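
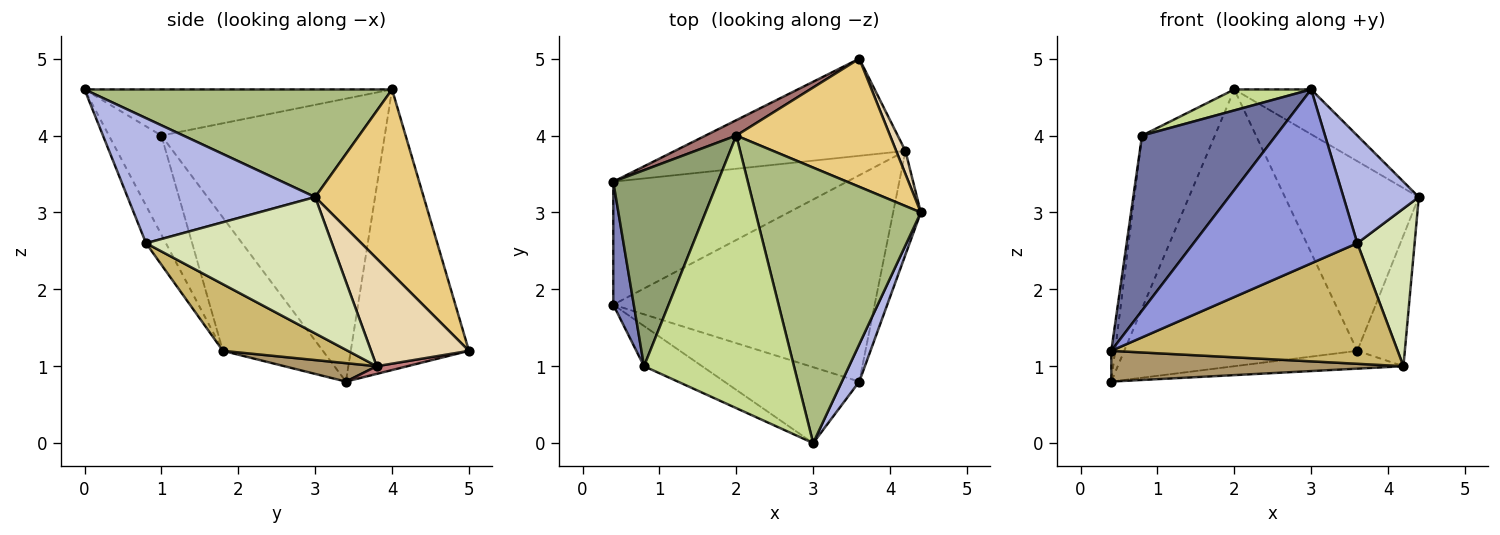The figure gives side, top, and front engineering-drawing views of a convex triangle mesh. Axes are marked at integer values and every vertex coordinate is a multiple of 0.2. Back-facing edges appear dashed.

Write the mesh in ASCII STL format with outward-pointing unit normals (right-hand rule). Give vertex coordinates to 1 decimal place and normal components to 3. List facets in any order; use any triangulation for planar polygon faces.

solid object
 facet normal -0.357 -0.910 -0.209
  outer loop
   vertex 0.8 1.0 4.0
   vertex 0.4 1.8 1.2
   vertex 3.0 0.0 4.6
  endloop
 endfacet
 facet normal -0.988 0.038 0.152
  outer loop
   vertex 0.8 1.0 4.0
   vertex 0.4 3.4 0.8
   vertex 0.4 1.8 1.2
  endloop
 endfacet
 facet normal -0.111 -0.911 -0.398
  outer loop
   vertex 3.6 0.8 2.6
   vertex 3.0 0.0 4.6
   vertex 0.4 1.8 1.2
  endloop
 endfacet
 facet normal 0.920 -0.370 0.128
  outer loop
   vertex 3.6 0.8 2.6
   vertex 4.4 3.0 3.2
   vertex 3.0 0.0 4.6
  endloop
 endfacet
 facet normal -0.897 0.292 0.331
  outer loop
   vertex 2.0 4.0 4.6
   vertex 0.4 3.4 0.8
   vertex 0.8 1.0 4.0
  endloop
 endfacet
 facet normal 0.541 0.135 0.830
  outer loop
   vertex 2.0 4.0 4.6
   vertex 3.0 0.0 4.6
   vertex 4.4 3.0 3.2
  endloop
 endfacet
 facet normal -0.293 -0.073 0.953
  outer loop
   vertex 2.0 4.0 4.6
   vertex 0.8 1.0 4.0
   vertex 3.0 0.0 4.6
  endloop
 endfacet
 facet normal 0.938 -0.289 -0.190
  outer loop
   vertex 4.2 3.8 1.0
   vertex 4.4 3.0 3.2
   vertex 3.6 0.8 2.6
  endloop
 endfacet
 facet normal 0.076 -0.242 -0.967
  outer loop
   vertex 4.2 3.8 1.0
   vertex 0.4 1.8 1.2
   vertex 0.4 3.4 0.8
  endloop
 endfacet
 facet normal 0.215 -0.493 -0.843
  outer loop
   vertex 4.2 3.8 1.0
   vertex 3.6 0.8 2.6
   vertex 0.4 1.8 1.2
  endloop
 endfacet
 facet normal 0.558 0.688 0.465
  outer loop
   vertex 3.6 5.0 1.2
   vertex 2.0 4.0 4.6
   vertex 4.4 3.0 3.2
  endloop
 endfacet
 facet normal 0.897 0.436 0.077
  outer loop
   vertex 3.6 5.0 1.2
   vertex 4.4 3.0 3.2
   vertex 4.2 3.8 1.0
  endloop
 endfacet
 facet normal -0.452 0.891 0.049
  outer loop
   vertex 3.6 5.0 1.2
   vertex 0.4 3.4 0.8
   vertex 2.0 4.0 4.6
  endloop
 endfacet
 facet normal 0.033 0.180 -0.983
  outer loop
   vertex 3.6 5.0 1.2
   vertex 4.2 3.8 1.0
   vertex 0.4 3.4 0.8
  endloop
 endfacet
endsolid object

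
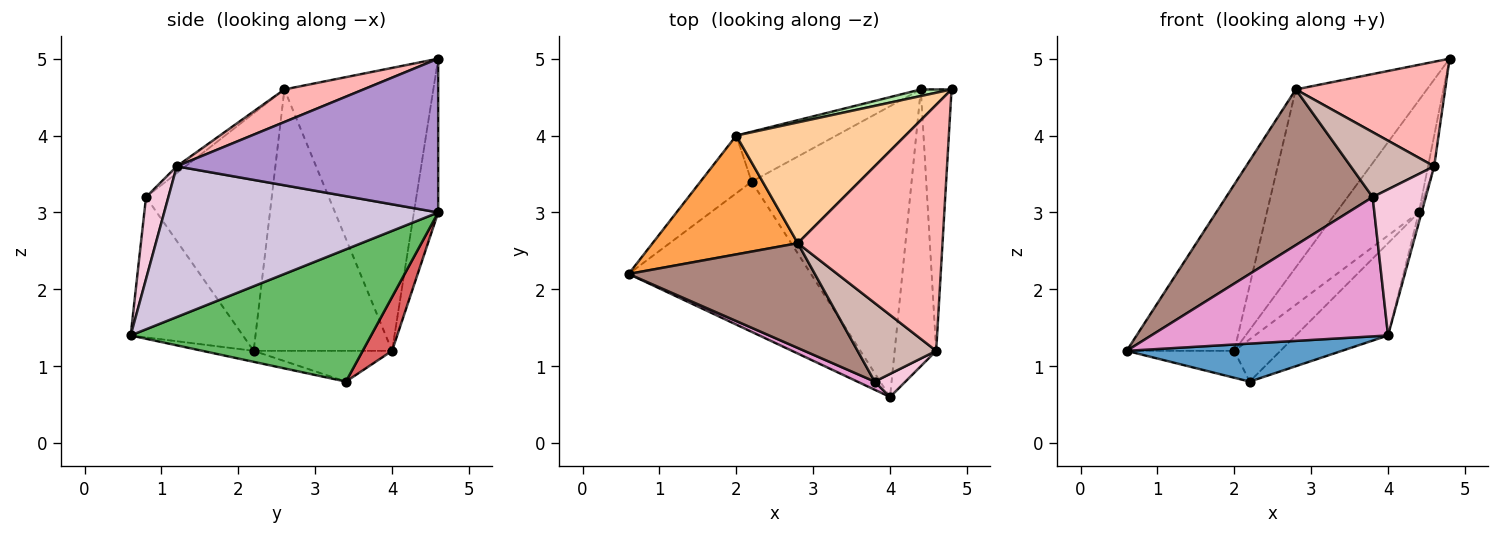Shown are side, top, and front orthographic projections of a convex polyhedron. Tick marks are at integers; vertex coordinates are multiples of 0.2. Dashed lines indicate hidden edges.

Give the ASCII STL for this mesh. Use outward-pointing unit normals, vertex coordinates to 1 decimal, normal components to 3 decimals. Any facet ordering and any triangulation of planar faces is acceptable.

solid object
 facet normal -0.058 -0.245 -0.968
  outer loop
   vertex 2.2 3.4 0.8
   vertex 4.0 0.6 1.4
   vertex 0.6 2.2 1.2
  endloop
 endfacet
 facet normal -0.478 0.372 -0.796
  outer loop
   vertex 2.0 4.0 1.2
   vertex 2.2 3.4 0.8
   vertex 0.6 2.2 1.2
  endloop
 endfacet
 facet normal -0.723 0.562 0.402
  outer loop
   vertex 2.0 4.0 1.2
   vertex 0.6 2.2 1.2
   vertex 2.8 2.6 4.6
  endloop
 endfacet
 facet normal -0.685 0.603 0.409
  outer loop
   vertex 2.0 4.0 1.2
   vertex 2.8 2.6 4.6
   vertex 4.8 4.6 5.0
  endloop
 endfacet
 facet normal 0.619 0.238 -0.749
  outer loop
   vertex 4.4 4.6 3.0
   vertex 4.0 0.6 1.4
   vertex 2.2 3.4 0.8
  endloop
 endfacet
 facet normal -0.282 0.958 0.056
  outer loop
   vertex 4.4 4.6 3.0
   vertex 2.0 4.0 1.2
   vertex 4.8 4.6 5.0
  endloop
 endfacet
 facet normal 0.380 0.597 -0.706
  outer loop
   vertex 4.4 4.6 3.0
   vertex 2.2 3.4 0.8
   vertex 2.0 4.0 1.2
  endloop
 endfacet
 facet normal 0.203 -0.383 0.901
  outer loop
   vertex 4.6 1.2 3.6
   vertex 4.8 4.6 5.0
   vertex 2.8 2.6 4.6
  endloop
 endfacet
 facet normal 0.980 0.023 -0.196
  outer loop
   vertex 4.6 1.2 3.6
   vertex 4.4 4.6 3.0
   vertex 4.8 4.6 5.0
  endloop
 endfacet
 facet normal 0.964 0.010 -0.266
  outer loop
   vertex 4.6 1.2 3.6
   vertex 4.0 0.6 1.4
   vertex 4.4 4.6 3.0
  endloop
 endfacet
 facet normal -0.580 -0.676 0.455
  outer loop
   vertex 3.8 0.8 3.2
   vertex 2.8 2.6 4.6
   vertex 0.6 2.2 1.2
  endloop
 endfacet
 facet normal -0.067 -0.635 0.769
  outer loop
   vertex 3.8 0.8 3.2
   vertex 4.6 1.2 3.6
   vertex 2.8 2.6 4.6
  endloop
 endfacet
 facet normal -0.428 -0.902 0.053
  outer loop
   vertex 3.8 0.8 3.2
   vertex 0.6 2.2 1.2
   vertex 4.0 0.6 1.4
  endloop
 endfacet
 facet normal 0.384 -0.912 0.144
  outer loop
   vertex 3.8 0.8 3.2
   vertex 4.0 0.6 1.4
   vertex 4.6 1.2 3.6
  endloop
 endfacet
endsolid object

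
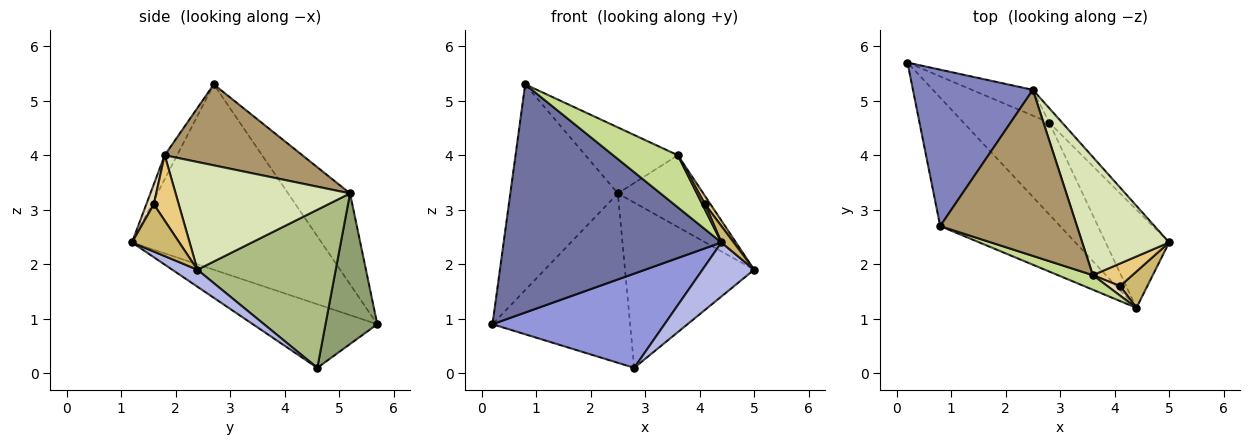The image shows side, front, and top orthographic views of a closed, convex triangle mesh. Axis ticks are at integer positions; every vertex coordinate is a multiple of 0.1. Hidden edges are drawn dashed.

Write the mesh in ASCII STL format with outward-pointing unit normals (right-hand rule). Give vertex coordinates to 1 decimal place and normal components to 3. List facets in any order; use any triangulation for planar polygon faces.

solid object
 facet normal -0.604 -0.694 -0.391
  outer loop
   vertex 4.4 1.2 2.4
   vertex 0.8 2.7 5.3
   vertex 0.2 5.7 0.9
  endloop
 endfacet
 facet normal -0.417 0.724 0.550
  outer loop
   vertex 2.5 5.2 3.3
   vertex 0.2 5.7 0.9
   vertex 0.8 2.7 5.3
  endloop
 endfacet
 facet normal -0.460 -0.636 -0.620
  outer loop
   vertex 2.8 4.6 0.1
   vertex 4.4 1.2 2.4
   vertex 0.2 5.7 0.9
  endloop
 endfacet
 facet normal 0.228 -0.470 -0.853
  outer loop
   vertex 2.8 4.6 0.1
   vertex 5.0 2.4 1.9
   vertex 4.4 1.2 2.4
  endloop
 endfacet
 facet normal 0.349 0.927 -0.141
  outer loop
   vertex 2.8 4.6 0.1
   vertex 0.2 5.7 0.9
   vertex 2.5 5.2 3.3
  endloop
 endfacet
 facet normal 0.730 0.681 -0.059
  outer loop
   vertex 2.8 4.6 0.1
   vertex 2.5 5.2 3.3
   vertex 5.0 2.4 1.9
  endloop
 endfacet
 facet normal -0.182 -0.947 0.264
  outer loop
   vertex 3.6 1.8 4.0
   vertex 0.8 2.7 5.3
   vertex 4.4 1.2 2.4
  endloop
 endfacet
 facet normal 0.727 0.356 0.587
  outer loop
   vertex 3.6 1.8 4.0
   vertex 5.0 2.4 1.9
   vertex 2.5 5.2 3.3
  endloop
 endfacet
 facet normal 0.482 0.324 0.814
  outer loop
   vertex 3.6 1.8 4.0
   vertex 2.5 5.2 3.3
   vertex 0.8 2.7 5.3
  endloop
 endfacet
 facet normal 0.845 -0.219 0.488
  outer loop
   vertex 4.1 1.6 3.1
   vertex 4.4 1.2 2.4
   vertex 5.0 2.4 1.9
  endloop
 endfacet
 facet normal 0.841 -0.184 0.508
  outer loop
   vertex 4.1 1.6 3.1
   vertex 5.0 2.4 1.9
   vertex 3.6 1.8 4.0
  endloop
 endfacet
 facet normal 0.807 -0.293 0.513
  outer loop
   vertex 4.1 1.6 3.1
   vertex 3.6 1.8 4.0
   vertex 4.4 1.2 2.4
  endloop
 endfacet
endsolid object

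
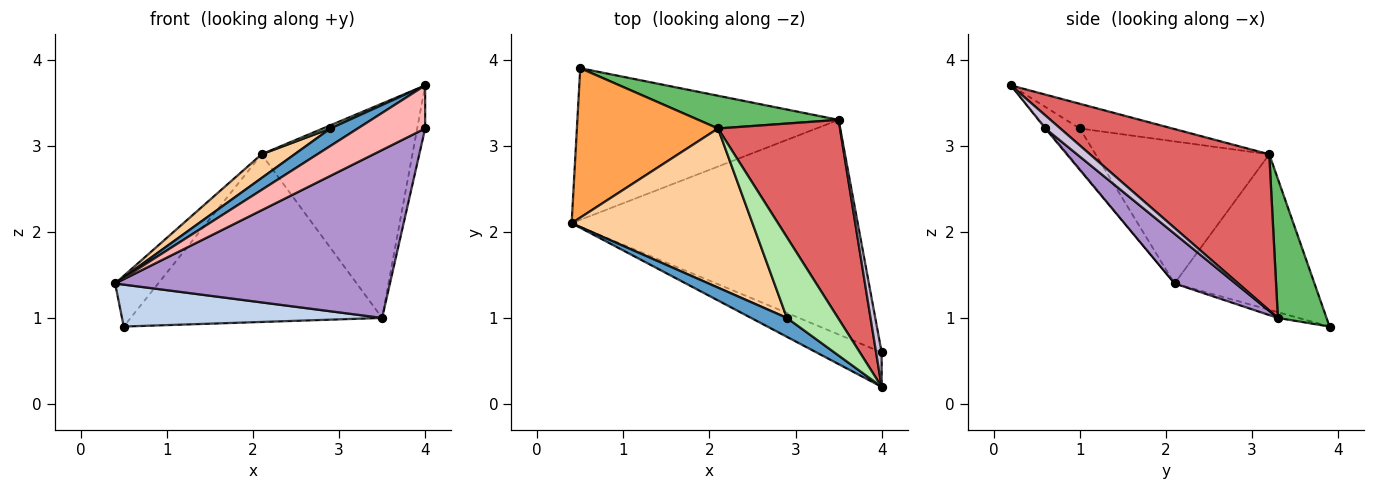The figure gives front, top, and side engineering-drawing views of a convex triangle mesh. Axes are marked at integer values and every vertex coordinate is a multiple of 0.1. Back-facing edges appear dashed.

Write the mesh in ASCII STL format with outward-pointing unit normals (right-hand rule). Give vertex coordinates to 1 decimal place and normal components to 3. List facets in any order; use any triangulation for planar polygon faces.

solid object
 facet normal -0.637 -0.523 0.566
  outer loop
   vertex 2.9 1.0 3.2
   vertex 0.4 2.1 1.4
   vertex 4.0 0.2 3.7
  endloop
 endfacet
 facet normal -0.021 -0.266 -0.964
  outer loop
   vertex 3.5 3.3 1.0
   vertex 0.4 2.1 1.4
   vertex 0.5 3.9 0.9
  endloop
 endfacet
 facet normal -0.722 0.222 0.655
  outer loop
   vertex 2.1 3.2 2.9
   vertex 0.5 3.9 0.9
   vertex 0.4 2.1 1.4
  endloop
 endfacet
 facet normal -0.614 -0.117 0.781
  outer loop
   vertex 2.1 3.2 2.9
   vertex 0.4 2.1 1.4
   vertex 2.9 1.0 3.2
  endloop
 endfacet
 facet normal 0.187 0.964 0.188
  outer loop
   vertex 2.1 3.2 2.9
   vertex 3.5 3.3 1.0
   vertex 0.5 3.9 0.9
  endloop
 endfacet
 facet normal -0.435 -0.035 0.900
  outer loop
   vertex 2.1 3.2 2.9
   vertex 2.9 1.0 3.2
   vertex 4.0 0.2 3.7
  endloop
 endfacet
 facet normal 0.657 0.553 0.513
  outer loop
   vertex 2.1 3.2 2.9
   vertex 4.0 0.2 3.7
   vertex 3.5 3.3 1.0
  endloop
 endfacet
 facet normal -0.013 -0.781 -0.625
  outer loop
   vertex 4.0 0.6 3.2
   vertex 4.0 0.2 3.7
   vertex 0.4 2.1 1.4
  endloop
 endfacet
 facet normal 0.136 -0.611 -0.780
  outer loop
   vertex 4.0 0.6 3.2
   vertex 0.4 2.1 1.4
   vertex 3.5 3.3 1.0
  endloop
 endfacet
 facet normal 0.826 0.440 0.352
  outer loop
   vertex 4.0 0.6 3.2
   vertex 3.5 3.3 1.0
   vertex 4.0 0.2 3.7
  endloop
 endfacet
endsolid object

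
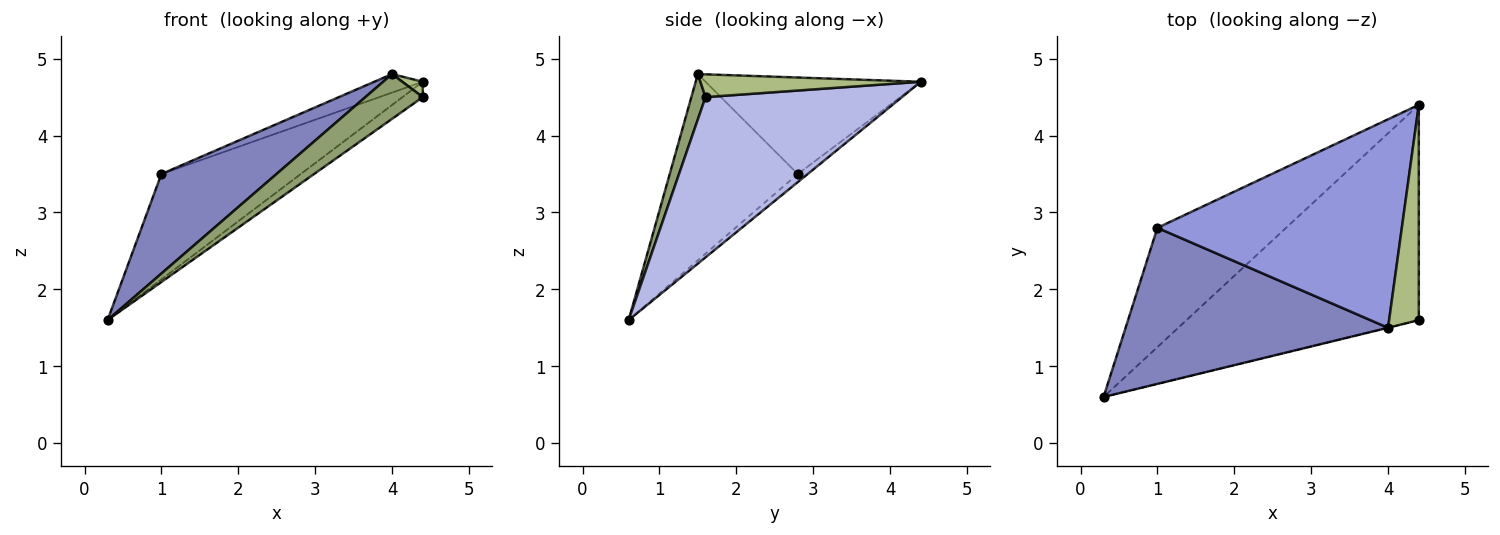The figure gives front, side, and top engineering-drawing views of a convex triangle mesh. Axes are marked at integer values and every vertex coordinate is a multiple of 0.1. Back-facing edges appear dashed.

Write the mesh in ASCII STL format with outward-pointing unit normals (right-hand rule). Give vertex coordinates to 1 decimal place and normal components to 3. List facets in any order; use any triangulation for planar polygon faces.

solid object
 facet normal -0.047 0.661 -0.749
  outer loop
   vertex 1.0 2.8 3.5
   vertex 4.4 4.4 4.7
   vertex 0.3 0.6 1.6
  endloop
 endfacet
 facet normal -0.513 -0.461 0.723
  outer loop
   vertex 1.0 2.8 3.5
   vertex 0.3 0.6 1.6
   vertex 4.0 1.5 4.8
  endloop
 endfacet
 facet normal -0.366 0.082 0.927
  outer loop
   vertex 1.0 2.8 3.5
   vertex 4.0 1.5 4.8
   vertex 4.4 4.4 4.7
  endloop
 endfacet
 facet normal 0.567 0.059 -0.822
  outer loop
   vertex 4.4 1.6 4.5
   vertex 0.3 0.6 1.6
   vertex 4.4 4.4 4.7
  endloop
 endfacet
 facet normal 0.240 -0.971 -0.004
  outer loop
   vertex 4.4 1.6 4.5
   vertex 4.0 1.5 4.8
   vertex 0.3 0.6 1.6
  endloop
 endfacet
 facet normal 0.608 -0.057 0.792
  outer loop
   vertex 4.4 1.6 4.5
   vertex 4.4 4.4 4.7
   vertex 4.0 1.5 4.8
  endloop
 endfacet
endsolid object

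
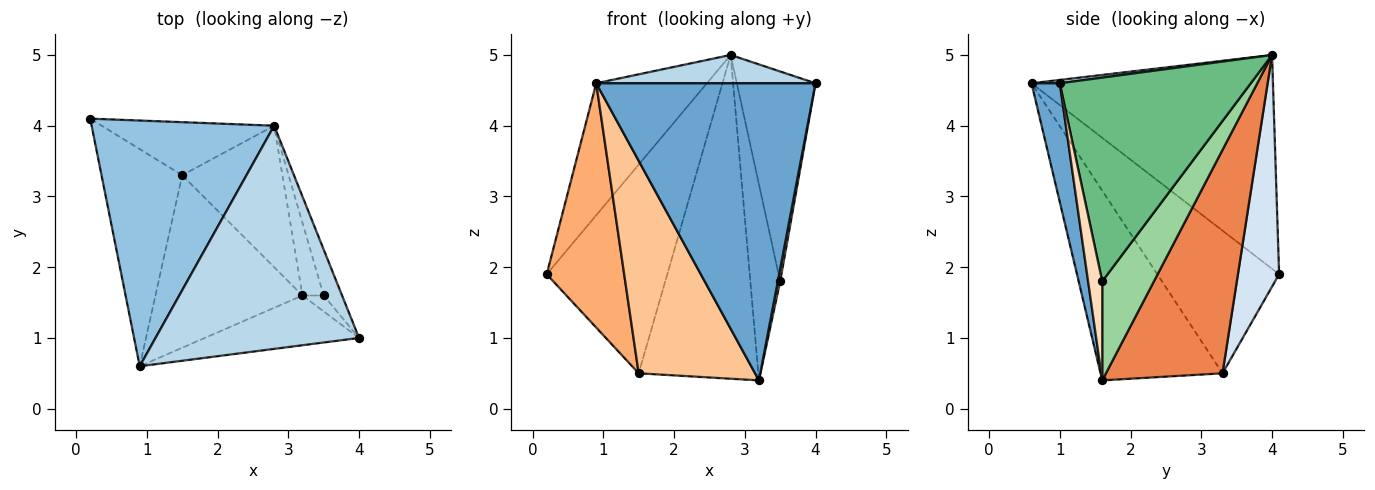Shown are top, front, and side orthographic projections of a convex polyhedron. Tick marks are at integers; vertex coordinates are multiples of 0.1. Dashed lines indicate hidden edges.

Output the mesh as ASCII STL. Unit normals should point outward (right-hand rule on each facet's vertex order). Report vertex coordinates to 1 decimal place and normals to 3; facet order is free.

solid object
 facet normal 0.126 -0.978 -0.164
  outer loop
   vertex 3.2 1.6 0.4
   vertex 4.0 1.0 4.6
   vertex 0.9 0.6 4.6
  endloop
 endfacet
 facet normal -0.718 0.329 0.613
  outer loop
   vertex 2.8 4.0 5.0
   vertex 0.2 4.1 1.9
   vertex 0.9 0.6 4.6
  endloop
 endfacet
 facet normal 0.016 -0.126 0.992
  outer loop
   vertex 2.8 4.0 5.0
   vertex 0.9 0.6 4.6
   vertex 4.0 1.0 4.6
  endloop
 endfacet
 facet normal 0.314 0.920 -0.234
  outer loop
   vertex 1.5 3.3 0.5
   vertex 0.2 4.1 1.9
   vertex 2.8 4.0 5.0
  endloop
 endfacet
 facet normal 0.666 0.684 -0.299
  outer loop
   vertex 1.5 3.3 0.5
   vertex 2.8 4.0 5.0
   vertex 3.2 1.6 0.4
  endloop
 endfacet
 facet normal -0.762 -0.484 -0.430
  outer loop
   vertex 1.5 3.3 0.5
   vertex 0.9 0.6 4.6
   vertex 0.2 4.1 1.9
  endloop
 endfacet
 facet normal -0.631 -0.602 -0.489
  outer loop
   vertex 1.5 3.3 0.5
   vertex 3.2 1.6 0.4
   vertex 0.9 0.6 4.6
  endloop
 endfacet
 facet normal 0.965 -0.161 -0.207
  outer loop
   vertex 3.5 1.6 1.8
   vertex 4.0 1.0 4.6
   vertex 3.2 1.6 0.4
  endloop
 endfacet
 facet normal 0.921 0.380 -0.083
  outer loop
   vertex 3.5 1.6 1.8
   vertex 2.8 4.0 5.0
   vertex 4.0 1.0 4.6
  endloop
 endfacet
 facet normal 0.851 0.492 -0.182
  outer loop
   vertex 3.5 1.6 1.8
   vertex 3.2 1.6 0.4
   vertex 2.8 4.0 5.0
  endloop
 endfacet
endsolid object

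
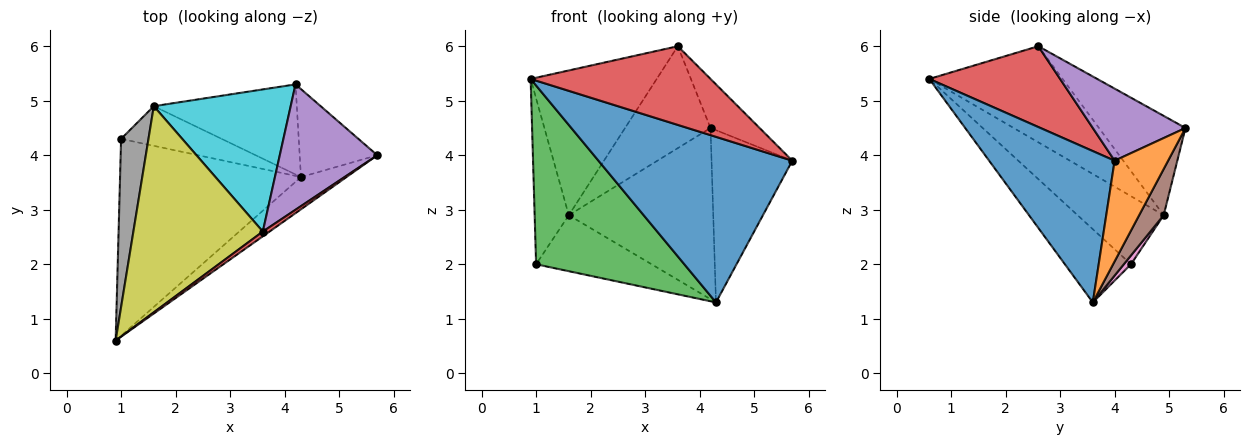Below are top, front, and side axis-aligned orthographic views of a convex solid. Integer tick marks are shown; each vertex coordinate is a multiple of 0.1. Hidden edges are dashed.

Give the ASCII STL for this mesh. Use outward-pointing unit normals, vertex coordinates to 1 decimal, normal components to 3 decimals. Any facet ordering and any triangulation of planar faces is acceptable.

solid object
 facet normal 0.536 -0.828 -0.161
  outer loop
   vertex 4.3 3.6 1.3
   vertex 5.7 4.0 3.9
   vertex 0.9 0.6 5.4
  endloop
 endfacet
 facet normal 0.508 0.767 -0.392
  outer loop
   vertex 4.3 3.6 1.3
   vertex 4.2 5.3 4.5
   vertex 5.7 4.0 3.9
  endloop
 endfacet
 facet normal -0.287 -0.644 -0.709
  outer loop
   vertex 1.0 4.3 2.0
   vertex 4.3 3.6 1.3
   vertex 0.9 0.6 5.4
  endloop
 endfacet
 facet normal 0.587 -0.808 0.049
  outer loop
   vertex 3.6 2.6 6.0
   vertex 0.9 0.6 5.4
   vertex 5.7 4.0 3.9
  endloop
 endfacet
 facet normal 0.567 0.300 0.767
  outer loop
   vertex 3.6 2.6 6.0
   vertex 5.7 4.0 3.9
   vertex 4.2 5.3 4.5
  endloop
 endfacet
 facet normal 0.149 0.875 -0.460
  outer loop
   vertex 1.6 4.9 2.9
   vertex 4.2 5.3 4.5
   vertex 4.3 3.6 1.3
  endloop
 endfacet
 facet normal 0.050 0.815 -0.577
  outer loop
   vertex 1.6 4.9 2.9
   vertex 4.3 3.6 1.3
   vertex 1.0 4.3 2.0
  endloop
 endfacet
 facet normal -0.871 0.345 0.350
  outer loop
   vertex 1.6 4.9 2.9
   vertex 1.0 4.3 2.0
   vertex 0.9 0.6 5.4
  endloop
 endfacet
 facet normal -0.519 0.491 0.699
  outer loop
   vertex 1.6 4.9 2.9
   vertex 0.9 0.6 5.4
   vertex 3.6 2.6 6.0
  endloop
 endfacet
 facet normal -0.508 0.502 0.700
  outer loop
   vertex 1.6 4.9 2.9
   vertex 3.6 2.6 6.0
   vertex 4.2 5.3 4.5
  endloop
 endfacet
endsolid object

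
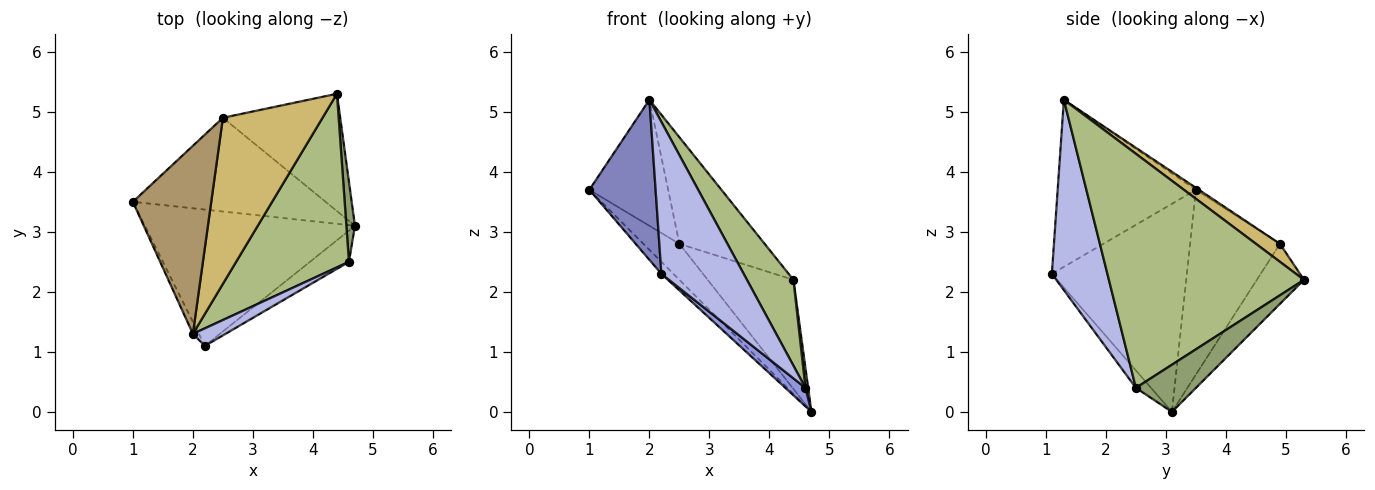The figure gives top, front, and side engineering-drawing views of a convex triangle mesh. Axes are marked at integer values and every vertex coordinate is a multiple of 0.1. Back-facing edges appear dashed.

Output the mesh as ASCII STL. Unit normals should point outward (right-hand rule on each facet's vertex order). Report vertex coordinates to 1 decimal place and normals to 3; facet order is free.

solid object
 facet normal -0.702 0.062 -0.709
  outer loop
   vertex 2.2 1.1 2.3
   vertex 1.0 3.5 3.7
   vertex 4.7 3.1 0.0
  endloop
 endfacet
 facet normal -0.901 -0.432 -0.032
  outer loop
   vertex 2.0 1.3 5.2
   vertex 1.0 3.5 3.7
   vertex 2.2 1.1 2.3
  endloop
 endfacet
 facet normal -0.358 -0.476 -0.803
  outer loop
   vertex 4.6 2.5 0.4
   vertex 2.2 1.1 2.3
   vertex 4.7 3.1 0.0
  endloop
 endfacet
 facet normal 0.557 -0.825 0.095
  outer loop
   vertex 4.6 2.5 0.4
   vertex 2.0 1.3 5.2
   vertex 2.2 1.1 2.3
  endloop
 endfacet
 facet normal 0.983 -0.045 0.179
  outer loop
   vertex 4.6 2.5 0.4
   vertex 4.7 3.1 0.0
   vertex 4.4 5.3 2.2
  endloop
 endfacet
 facet normal 0.881 -0.210 0.425
  outer loop
   vertex 4.6 2.5 0.4
   vertex 4.4 5.3 2.2
   vertex 2.0 1.3 5.2
  endloop
 endfacet
 facet normal -0.667 0.267 -0.696
  outer loop
   vertex 2.5 4.9 2.8
   vertex 4.7 3.1 0.0
   vertex 1.0 3.5 3.7
  endloop
 endfacet
 facet normal -0.351 0.638 -0.686
  outer loop
   vertex 2.5 4.9 2.8
   vertex 4.4 5.3 2.2
   vertex 4.7 3.1 0.0
  endloop
 endfacet
 facet normal -0.021 0.557 0.831
  outer loop
   vertex 2.5 4.9 2.8
   vertex 1.0 3.5 3.7
   vertex 2.0 1.3 5.2
  endloop
 endfacet
 facet normal 0.150 0.534 0.832
  outer loop
   vertex 2.5 4.9 2.8
   vertex 2.0 1.3 5.2
   vertex 4.4 5.3 2.2
  endloop
 endfacet
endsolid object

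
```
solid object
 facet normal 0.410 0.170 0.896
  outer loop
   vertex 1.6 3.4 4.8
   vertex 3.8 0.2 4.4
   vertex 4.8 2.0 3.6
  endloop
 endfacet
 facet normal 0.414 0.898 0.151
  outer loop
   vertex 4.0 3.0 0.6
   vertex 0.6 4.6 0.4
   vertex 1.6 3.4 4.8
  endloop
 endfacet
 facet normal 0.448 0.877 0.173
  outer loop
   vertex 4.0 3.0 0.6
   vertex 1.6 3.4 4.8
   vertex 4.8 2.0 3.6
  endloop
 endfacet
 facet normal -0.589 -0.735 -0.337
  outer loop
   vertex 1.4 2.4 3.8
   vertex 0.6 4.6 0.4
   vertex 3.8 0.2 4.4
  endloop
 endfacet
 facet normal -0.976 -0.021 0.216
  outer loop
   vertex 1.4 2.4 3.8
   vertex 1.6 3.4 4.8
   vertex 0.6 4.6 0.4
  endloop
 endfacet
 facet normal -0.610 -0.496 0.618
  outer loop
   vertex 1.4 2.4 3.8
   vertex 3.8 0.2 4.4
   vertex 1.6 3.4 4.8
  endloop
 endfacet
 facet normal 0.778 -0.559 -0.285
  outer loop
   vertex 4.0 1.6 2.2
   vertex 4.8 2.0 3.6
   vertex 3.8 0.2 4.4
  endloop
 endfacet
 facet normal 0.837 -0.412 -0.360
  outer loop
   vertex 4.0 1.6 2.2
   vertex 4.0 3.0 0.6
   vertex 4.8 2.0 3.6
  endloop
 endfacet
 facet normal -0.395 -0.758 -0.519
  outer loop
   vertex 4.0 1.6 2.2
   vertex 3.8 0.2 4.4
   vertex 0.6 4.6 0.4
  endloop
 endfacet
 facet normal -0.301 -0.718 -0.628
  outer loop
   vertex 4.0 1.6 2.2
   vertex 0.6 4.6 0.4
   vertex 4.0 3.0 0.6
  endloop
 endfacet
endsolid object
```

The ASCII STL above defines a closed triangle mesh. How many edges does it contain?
15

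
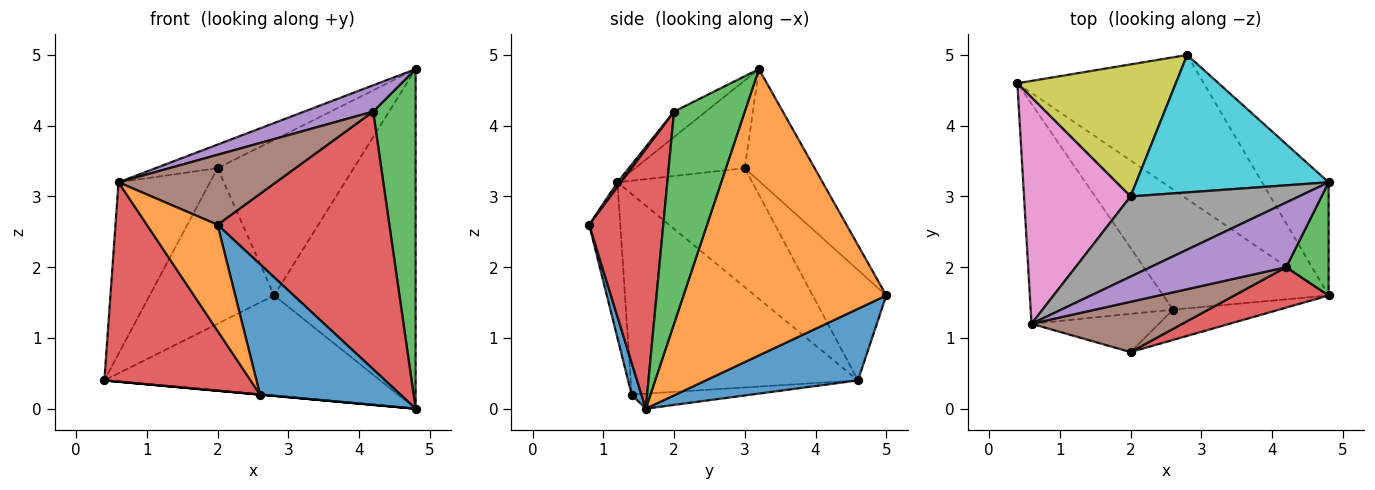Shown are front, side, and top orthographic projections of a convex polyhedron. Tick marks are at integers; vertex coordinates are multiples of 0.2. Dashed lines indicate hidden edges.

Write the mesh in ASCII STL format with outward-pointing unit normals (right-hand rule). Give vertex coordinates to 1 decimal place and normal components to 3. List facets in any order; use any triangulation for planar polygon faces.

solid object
 facet normal 0.300 0.545 -0.783
  outer loop
   vertex 2.8 5.0 1.6
   vertex 4.8 1.6 0.0
   vertex 0.4 4.6 0.4
  endloop
 endfacet
 facet normal 0.806 0.562 -0.187
  outer loop
   vertex 2.8 5.0 1.6
   vertex 4.8 3.2 4.8
   vertex 4.8 1.6 0.0
  endloop
 endfacet
 facet normal 0.845 -0.507 0.169
  outer loop
   vertex 4.2 2.0 4.2
   vertex 4.8 1.6 0.0
   vertex 4.8 3.2 4.8
  endloop
 endfacet
 facet normal 0.392 -0.909 0.143
  outer loop
   vertex 4.2 2.0 4.2
   vertex 2.0 0.8 2.6
   vertex 4.8 1.6 0.0
  endloop
 endfacet
 facet normal -0.171 -0.371 0.913
  outer loop
   vertex 4.2 2.0 4.2
   vertex 4.8 3.2 4.8
   vertex 0.6 1.2 3.2
  endloop
 endfacet
 facet normal 0.018 -0.812 0.584
  outer loop
   vertex 4.2 2.0 4.2
   vertex 0.6 1.2 3.2
   vertex 2.0 0.8 2.6
  endloop
 endfacet
 facet normal -0.665 0.451 0.595
  outer loop
   vertex 2.0 3.0 3.4
   vertex 0.4 4.6 0.4
   vertex 0.6 1.2 3.2
  endloop
 endfacet
 facet normal -0.447 0.252 0.858
  outer loop
   vertex 2.0 3.0 3.4
   vertex 0.6 1.2 3.2
   vertex 4.8 3.2 4.8
  endloop
 endfacet
 facet normal -0.411 0.695 0.590
  outer loop
   vertex 2.0 3.0 3.4
   vertex 2.8 5.0 1.6
   vertex 0.4 4.6 0.4
  endloop
 endfacet
 facet normal -0.359 0.700 0.618
  outer loop
   vertex 2.0 3.0 3.4
   vertex 4.8 3.2 4.8
   vertex 2.8 5.0 1.6
  endloop
 endfacet
 facet normal 0.068 -0.972 -0.226
  outer loop
   vertex 2.6 1.4 0.2
   vertex 4.8 1.6 0.0
   vertex 2.0 0.8 2.6
  endloop
 endfacet
 facet normal -0.383 -0.869 -0.313
  outer loop
   vertex 2.6 1.4 0.2
   vertex 2.0 0.8 2.6
   vertex 0.6 1.2 3.2
  endloop
 endfacet
 facet normal -0.091 0.000 -0.996
  outer loop
   vertex 2.6 1.4 0.2
   vertex 0.4 4.6 0.4
   vertex 4.8 1.6 0.0
  endloop
 endfacet
 facet normal -0.722 -0.465 -0.512
  outer loop
   vertex 2.6 1.4 0.2
   vertex 0.6 1.2 3.2
   vertex 0.4 4.6 0.4
  endloop
 endfacet
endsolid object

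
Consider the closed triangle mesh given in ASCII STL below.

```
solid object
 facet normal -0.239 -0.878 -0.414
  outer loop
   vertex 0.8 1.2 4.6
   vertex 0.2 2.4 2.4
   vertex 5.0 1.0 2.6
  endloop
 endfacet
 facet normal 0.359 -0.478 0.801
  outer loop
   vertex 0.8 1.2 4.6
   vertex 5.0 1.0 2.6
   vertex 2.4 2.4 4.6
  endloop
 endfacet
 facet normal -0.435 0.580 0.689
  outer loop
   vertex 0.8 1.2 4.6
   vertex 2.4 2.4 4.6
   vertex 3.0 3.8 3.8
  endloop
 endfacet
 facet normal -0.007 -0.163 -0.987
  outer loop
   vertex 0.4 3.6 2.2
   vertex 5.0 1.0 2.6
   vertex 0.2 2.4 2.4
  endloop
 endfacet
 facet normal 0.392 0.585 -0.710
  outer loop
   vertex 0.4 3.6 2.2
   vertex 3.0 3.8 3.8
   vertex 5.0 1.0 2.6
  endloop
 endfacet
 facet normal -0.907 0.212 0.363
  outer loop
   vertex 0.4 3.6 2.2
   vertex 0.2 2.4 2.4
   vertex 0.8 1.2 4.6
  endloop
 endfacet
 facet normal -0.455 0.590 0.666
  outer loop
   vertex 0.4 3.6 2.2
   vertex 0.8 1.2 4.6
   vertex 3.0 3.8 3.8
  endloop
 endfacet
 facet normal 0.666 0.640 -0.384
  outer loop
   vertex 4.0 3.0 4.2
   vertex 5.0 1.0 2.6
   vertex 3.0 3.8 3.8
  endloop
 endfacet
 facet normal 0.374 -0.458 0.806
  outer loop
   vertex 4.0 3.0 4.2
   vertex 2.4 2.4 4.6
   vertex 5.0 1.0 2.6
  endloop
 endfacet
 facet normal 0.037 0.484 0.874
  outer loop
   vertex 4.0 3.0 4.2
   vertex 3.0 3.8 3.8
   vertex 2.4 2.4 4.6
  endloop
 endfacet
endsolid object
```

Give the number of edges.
15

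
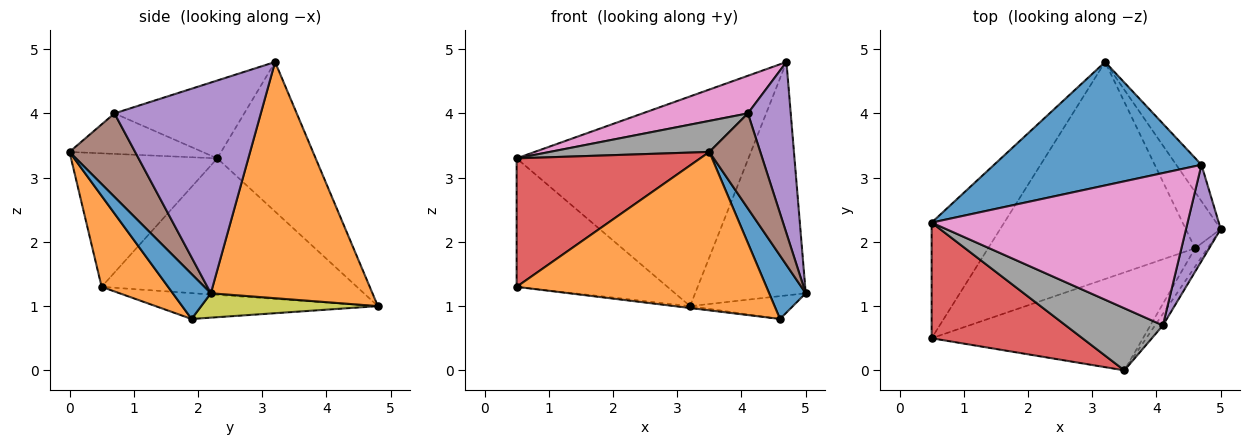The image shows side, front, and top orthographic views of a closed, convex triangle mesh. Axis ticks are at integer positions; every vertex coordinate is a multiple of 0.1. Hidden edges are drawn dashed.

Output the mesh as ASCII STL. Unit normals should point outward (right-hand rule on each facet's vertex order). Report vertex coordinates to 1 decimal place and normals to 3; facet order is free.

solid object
 facet normal -0.344 0.809 0.476
  outer loop
   vertex 4.7 3.2 4.8
   vertex 3.2 4.8 1.0
   vertex 0.5 2.3 3.3
  endloop
 endfacet
 facet normal 0.822 0.562 -0.088
  outer loop
   vertex 4.7 3.2 4.8
   vertex 5.0 2.2 1.2
   vertex 3.2 4.8 1.0
  endloop
 endfacet
 facet normal -0.783 0.463 -0.416
  outer loop
   vertex 0.5 0.5 1.3
   vertex 0.5 2.3 3.3
   vertex 3.2 4.8 1.0
  endloop
 endfacet
 facet normal -0.510 -0.640 0.576
  outer loop
   vertex 0.5 0.5 1.3
   vertex 3.5 0.0 3.4
   vertex 0.5 2.3 3.3
  endloop
 endfacet
 facet normal 0.948 -0.277 0.156
  outer loop
   vertex 4.1 0.7 4.0
   vertex 5.0 2.2 1.2
   vertex 4.7 3.2 4.8
  endloop
 endfacet
 facet normal 0.788 -0.611 -0.074
  outer loop
   vertex 4.1 0.7 4.0
   vertex 3.5 0.0 3.4
   vertex 5.0 2.2 1.2
  endloop
 endfacet
 facet normal -0.283 -0.230 0.931
  outer loop
   vertex 4.1 0.7 4.0
   vertex 4.7 3.2 4.8
   vertex 0.5 2.3 3.3
  endloop
 endfacet
 facet normal -0.349 -0.419 0.838
  outer loop
   vertex 4.1 0.7 4.0
   vertex 0.5 2.3 3.3
   vertex 3.5 0.0 3.4
  endloop
 endfacet
 facet normal 0.542 0.315 -0.779
  outer loop
   vertex 4.6 1.9 0.8
   vertex 3.2 4.8 1.0
   vertex 5.0 2.2 1.2
  endloop
 endfacet
 facet normal -0.124 0.009 -0.992
  outer loop
   vertex 4.6 1.9 0.8
   vertex 0.5 0.5 1.3
   vertex 3.2 4.8 1.0
  endloop
 endfacet
 facet normal 0.707 -0.679 -0.197
  outer loop
   vertex 4.6 1.9 0.8
   vertex 5.0 2.2 1.2
   vertex 3.5 0.0 3.4
  endloop
 endfacet
 facet normal 0.221 -0.830 -0.513
  outer loop
   vertex 4.6 1.9 0.8
   vertex 3.5 0.0 3.4
   vertex 0.5 0.5 1.3
  endloop
 endfacet
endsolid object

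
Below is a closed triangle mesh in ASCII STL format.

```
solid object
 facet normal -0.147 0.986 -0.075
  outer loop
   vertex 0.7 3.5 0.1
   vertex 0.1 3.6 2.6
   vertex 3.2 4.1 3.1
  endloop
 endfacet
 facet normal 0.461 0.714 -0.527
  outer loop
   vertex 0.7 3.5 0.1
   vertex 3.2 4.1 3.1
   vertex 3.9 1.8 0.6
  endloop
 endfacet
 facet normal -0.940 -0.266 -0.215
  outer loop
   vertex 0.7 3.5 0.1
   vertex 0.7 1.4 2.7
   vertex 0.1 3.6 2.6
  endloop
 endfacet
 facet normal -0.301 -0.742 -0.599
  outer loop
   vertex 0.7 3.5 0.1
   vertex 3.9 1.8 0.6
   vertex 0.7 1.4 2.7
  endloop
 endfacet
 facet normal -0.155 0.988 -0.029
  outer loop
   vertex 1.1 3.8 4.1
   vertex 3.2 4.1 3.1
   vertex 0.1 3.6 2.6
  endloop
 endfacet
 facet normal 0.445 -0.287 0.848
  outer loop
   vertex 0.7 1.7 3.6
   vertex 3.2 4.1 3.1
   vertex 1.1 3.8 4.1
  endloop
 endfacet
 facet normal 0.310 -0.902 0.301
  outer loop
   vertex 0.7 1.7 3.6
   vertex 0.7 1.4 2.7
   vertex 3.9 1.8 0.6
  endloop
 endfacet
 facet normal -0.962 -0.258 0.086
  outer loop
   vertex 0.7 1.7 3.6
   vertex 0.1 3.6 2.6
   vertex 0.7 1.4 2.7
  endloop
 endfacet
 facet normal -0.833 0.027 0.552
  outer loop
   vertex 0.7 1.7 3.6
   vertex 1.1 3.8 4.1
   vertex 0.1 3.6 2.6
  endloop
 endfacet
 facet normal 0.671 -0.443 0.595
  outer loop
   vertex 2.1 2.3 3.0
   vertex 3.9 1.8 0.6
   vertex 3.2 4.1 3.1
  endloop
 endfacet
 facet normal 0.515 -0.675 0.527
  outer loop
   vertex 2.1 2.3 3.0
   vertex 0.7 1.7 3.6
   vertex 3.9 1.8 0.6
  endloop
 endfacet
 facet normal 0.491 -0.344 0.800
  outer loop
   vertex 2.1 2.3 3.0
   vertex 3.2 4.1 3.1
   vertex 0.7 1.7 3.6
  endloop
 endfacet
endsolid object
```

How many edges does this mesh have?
18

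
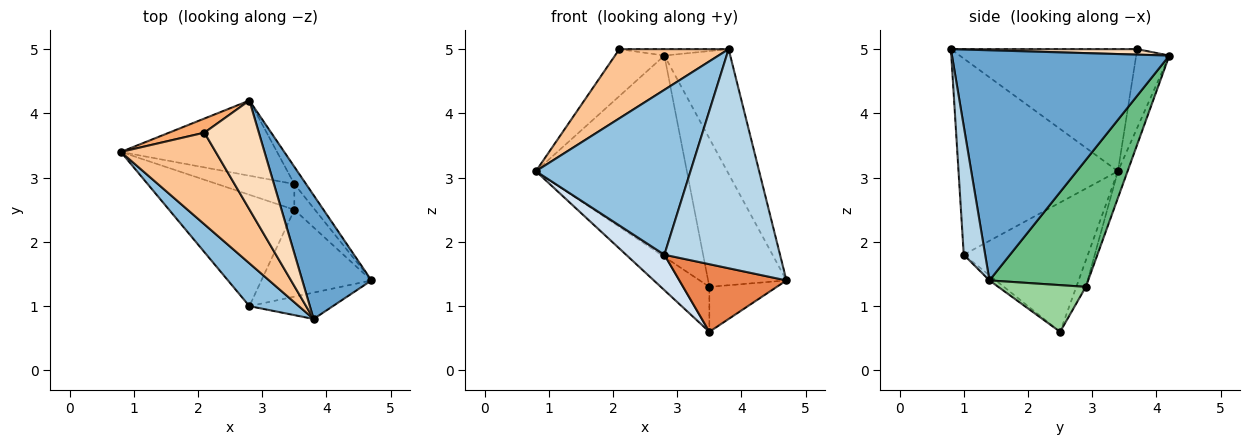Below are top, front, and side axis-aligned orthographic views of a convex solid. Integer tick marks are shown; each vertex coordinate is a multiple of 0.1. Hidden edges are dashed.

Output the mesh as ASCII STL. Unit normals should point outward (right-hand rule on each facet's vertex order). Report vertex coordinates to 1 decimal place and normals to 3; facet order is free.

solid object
 facet normal 0.920 0.279 0.276
  outer loop
   vertex 3.8 0.8 5.0
   vertex 4.7 1.4 1.4
   vertex 2.8 4.2 4.9
  endloop
 endfacet
 facet normal -0.706 -0.685 0.178
  outer loop
   vertex 2.8 1.0 1.8
   vertex 3.8 0.8 5.0
   vertex 0.8 3.4 3.1
  endloop
 endfacet
 facet normal 0.181 -0.976 -0.118
  outer loop
   vertex 2.8 1.0 1.8
   vertex 4.7 1.4 1.4
   vertex 3.8 0.8 5.0
  endloop
 endfacet
 facet normal -0.701 -0.216 -0.679
  outer loop
   vertex 3.5 2.5 0.6
   vertex 2.8 1.0 1.8
   vertex 0.8 3.4 3.1
  endloop
 endfacet
 facet normal -0.037 -0.614 -0.789
  outer loop
   vertex 3.5 2.5 0.6
   vertex 4.7 1.4 1.4
   vertex 2.8 1.0 1.8
  endloop
 endfacet
 facet normal -0.541 0.805 0.243
  outer loop
   vertex 2.1 3.7 5.0
   vertex 2.8 4.2 4.9
   vertex 0.8 3.4 3.1
  endloop
 endfacet
 facet normal -0.717 -0.420 0.557
  outer loop
   vertex 2.1 3.7 5.0
   vertex 0.8 3.4 3.1
   vertex 3.8 0.8 5.0
  endloop
 endfacet
 facet normal 0.100 0.059 0.993
  outer loop
   vertex 2.1 3.7 5.0
   vertex 3.8 0.8 5.0
   vertex 2.8 4.2 4.9
  endloop
 endfacet
 facet normal 0.781 0.620 -0.072
  outer loop
   vertex 3.5 2.9 1.3
   vertex 2.8 4.2 4.9
   vertex 4.7 1.4 1.4
  endloop
 endfacet
 facet normal 0.748 0.576 -0.329
  outer loop
   vertex 3.5 2.9 1.3
   vertex 4.7 1.4 1.4
   vertex 3.5 2.5 0.6
  endloop
 endfacet
 facet normal -0.060 0.935 -0.349
  outer loop
   vertex 3.5 2.9 1.3
   vertex 0.8 3.4 3.1
   vertex 2.8 4.2 4.9
  endloop
 endfacet
 facet normal -0.168 0.856 -0.489
  outer loop
   vertex 3.5 2.9 1.3
   vertex 3.5 2.5 0.6
   vertex 0.8 3.4 3.1
  endloop
 endfacet
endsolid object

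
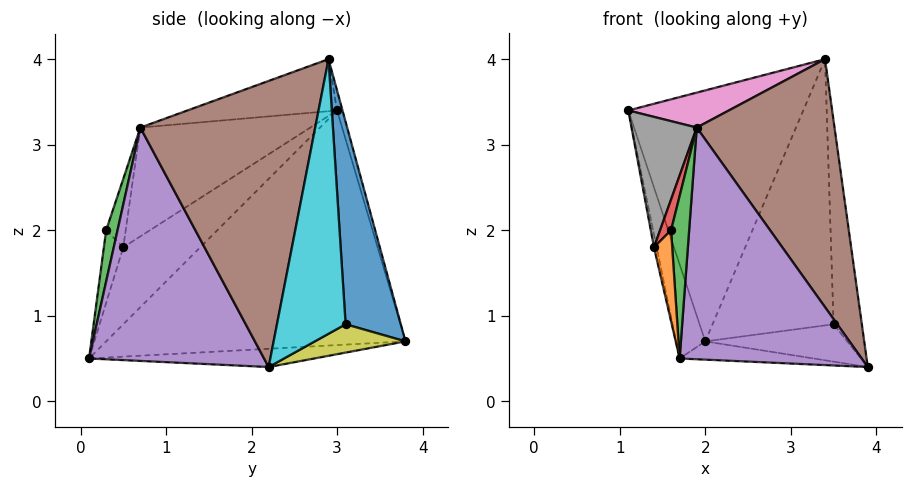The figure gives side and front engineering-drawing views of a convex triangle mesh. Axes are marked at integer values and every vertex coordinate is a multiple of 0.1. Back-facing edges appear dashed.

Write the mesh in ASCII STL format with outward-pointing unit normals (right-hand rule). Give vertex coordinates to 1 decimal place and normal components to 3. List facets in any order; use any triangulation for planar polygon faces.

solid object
 facet normal -0.953 0.093 -0.290
  outer loop
   vertex 2.0 3.8 0.7
   vertex 1.7 0.1 0.5
   vertex 1.1 3.0 3.4
  endloop
 endfacet
 facet normal -0.104 0.062 -0.993
  outer loop
   vertex 2.0 3.8 0.7
   vertex 3.9 2.2 0.4
   vertex 1.7 0.1 0.5
  endloop
 endfacet
 facet normal -0.030 0.961 0.275
  outer loop
   vertex 3.4 2.9 4.0
   vertex 2.0 3.8 0.7
   vertex 1.1 3.0 3.4
  endloop
 endfacet
 facet normal -0.972 0.034 -0.235
  outer loop
   vertex 1.4 0.5 1.8
   vertex 1.1 3.0 3.4
   vertex 1.7 0.1 0.5
  endloop
 endfacet
 facet normal 0.689 -0.717 0.108
  outer loop
   vertex 1.9 0.7 3.2
   vertex 1.7 0.1 0.5
   vertex 3.9 2.2 0.4
  endloop
 endfacet
 facet normal 0.766 -0.603 0.224
  outer loop
   vertex 1.9 0.7 3.2
   vertex 3.9 2.2 0.4
   vertex 3.4 2.9 4.0
  endloop
 endfacet
 facet normal -0.256 -0.172 0.951
  outer loop
   vertex 1.9 0.7 3.2
   vertex 3.4 2.9 4.0
   vertex 1.1 3.0 3.4
  endloop
 endfacet
 facet normal -0.871 -0.334 0.359
  outer loop
   vertex 1.9 0.7 3.2
   vertex 1.1 3.0 3.4
   vertex 1.4 0.5 1.8
  endloop
 endfacet
 facet normal 0.364 0.571 -0.736
  outer loop
   vertex 3.5 3.1 0.9
   vertex 3.9 2.2 0.4
   vertex 2.0 3.8 0.7
  endloop
 endfacet
 facet normal 0.923 0.380 0.054
  outer loop
   vertex 3.5 3.1 0.9
   vertex 3.4 2.9 4.0
   vertex 3.9 2.2 0.4
  endloop
 endfacet
 facet normal 0.414 0.907 0.072
  outer loop
   vertex 3.5 3.1 0.9
   vertex 2.0 3.8 0.7
   vertex 3.4 2.9 4.0
  endloop
 endfacet
 facet normal -0.728 -0.685 0.043
  outer loop
   vertex 1.6 0.3 2.0
   vertex 1.4 0.5 1.8
   vertex 1.7 0.1 0.5
  endloop
 endfacet
 facet normal 0.528 -0.836 0.147
  outer loop
   vertex 1.6 0.3 2.0
   vertex 1.7 0.1 0.5
   vertex 1.9 0.7 3.2
  endloop
 endfacet
 facet normal -0.814 -0.458 0.356
  outer loop
   vertex 1.6 0.3 2.0
   vertex 1.9 0.7 3.2
   vertex 1.4 0.5 1.8
  endloop
 endfacet
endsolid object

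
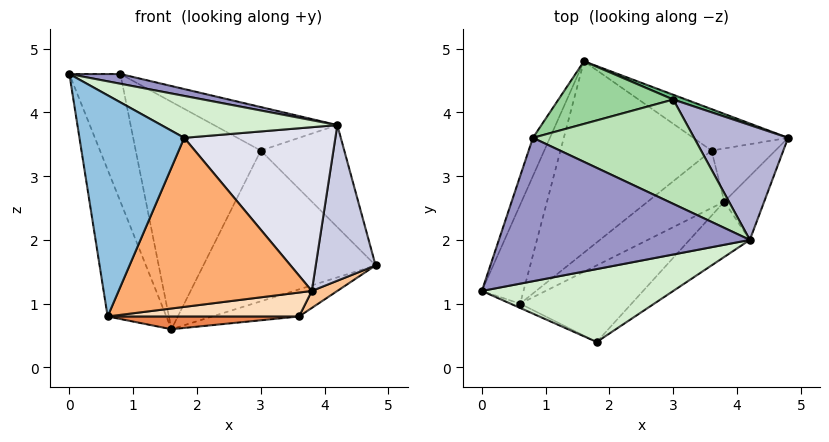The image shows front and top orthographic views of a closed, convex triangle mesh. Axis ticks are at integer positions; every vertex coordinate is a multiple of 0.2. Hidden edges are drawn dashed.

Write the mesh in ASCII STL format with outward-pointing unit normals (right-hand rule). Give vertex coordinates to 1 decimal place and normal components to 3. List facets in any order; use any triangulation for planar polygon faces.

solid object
 facet normal -0.956 0.243 -0.164
  outer loop
   vertex 0.6 1.0 0.8
   vertex 0.0 1.2 4.6
   vertex 1.6 4.8 0.6
  endloop
 endfacet
 facet normal -0.414 -0.910 -0.018
  outer loop
   vertex 0.6 1.0 0.8
   vertex 1.8 0.4 3.6
   vertex 0.0 1.2 4.6
  endloop
 endfacet
 facet normal -0.944 0.315 -0.094
  outer loop
   vertex 0.8 3.6 4.6
   vertex 1.6 4.8 0.6
   vertex 0.0 1.2 4.6
  endloop
 endfacet
 facet normal 0.423 0.496 -0.758
  outer loop
   vertex 3.6 3.4 0.8
   vertex 1.6 4.8 0.6
   vertex 4.8 3.6 1.6
  endloop
 endfacet
 facet normal 0.053 -0.066 -0.996
  outer loop
   vertex 3.6 3.4 0.8
   vertex 0.6 1.0 0.8
   vertex 1.6 4.8 0.6
  endloop
 endfacet
 facet normal 0.452 -0.812 -0.368
  outer loop
   vertex 3.8 2.6 1.2
   vertex 1.8 0.4 3.6
   vertex 0.6 1.0 0.8
  endloop
 endfacet
 facet normal 0.566 -0.251 -0.785
  outer loop
   vertex 3.8 2.6 1.2
   vertex 3.6 3.4 0.8
   vertex 4.8 3.6 1.6
  endloop
 endfacet
 facet normal 0.294 -0.368 -0.882
  outer loop
   vertex 3.8 2.6 1.2
   vertex 0.6 1.0 0.8
   vertex 3.6 3.4 0.8
  endloop
 endfacet
 facet normal 0.343 0.939 0.030
  outer loop
   vertex 3.0 4.2 3.4
   vertex 4.8 3.6 1.6
   vertex 1.6 4.8 0.6
  endloop
 endfacet
 facet normal -0.117 0.957 0.264
  outer loop
   vertex 3.0 4.2 3.4
   vertex 1.6 4.8 0.6
   vertex 0.8 3.6 4.6
  endloop
 endfacet
 facet normal 0.370 0.358 0.857
  outer loop
   vertex 4.2 2.0 3.8
   vertex 3.0 4.2 3.4
   vertex 0.8 3.6 4.6
  endloop
 endfacet
 facet normal 0.252 -0.482 0.839
  outer loop
   vertex 4.2 2.0 3.8
   vertex 0.0 1.2 4.6
   vertex 1.8 0.4 3.6
  endloop
 endfacet
 facet normal 0.199 -0.066 0.978
  outer loop
   vertex 4.2 2.0 3.8
   vertex 0.8 3.6 4.6
   vertex 0.0 1.2 4.6
  endloop
 endfacet
 facet normal 0.696 0.477 0.537
  outer loop
   vertex 4.2 2.0 3.8
   vertex 4.8 3.6 1.6
   vertex 3.0 4.2 3.4
  endloop
 endfacet
 facet normal 0.733 -0.630 -0.258
  outer loop
   vertex 4.2 2.0 3.8
   vertex 3.8 2.6 1.2
   vertex 4.8 3.6 1.6
  endloop
 endfacet
 facet normal 0.550 -0.791 -0.267
  outer loop
   vertex 4.2 2.0 3.8
   vertex 1.8 0.4 3.6
   vertex 3.8 2.6 1.2
  endloop
 endfacet
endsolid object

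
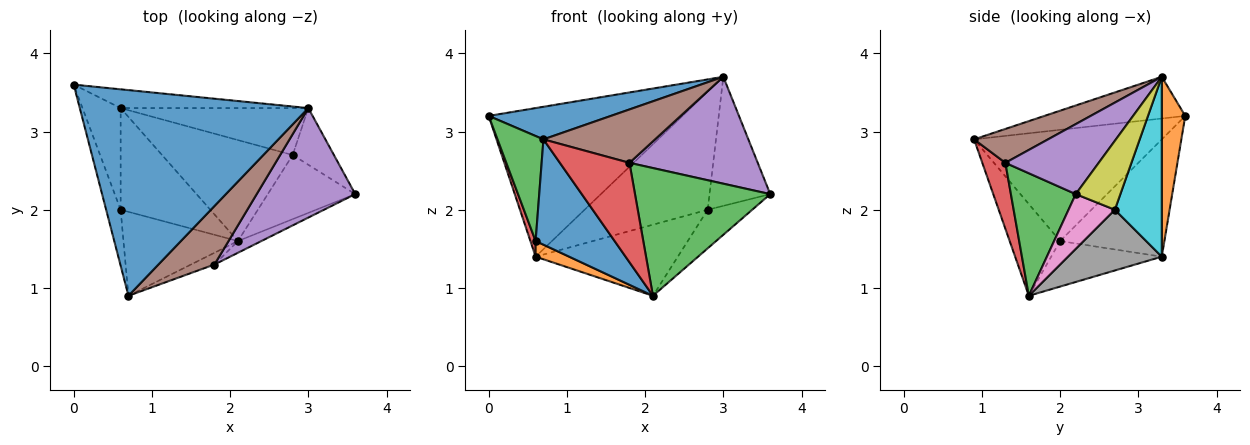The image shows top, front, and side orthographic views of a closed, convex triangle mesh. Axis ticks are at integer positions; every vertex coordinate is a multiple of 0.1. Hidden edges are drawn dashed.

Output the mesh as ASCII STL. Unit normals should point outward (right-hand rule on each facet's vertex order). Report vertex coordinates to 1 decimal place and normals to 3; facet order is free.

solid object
 facet normal -0.177 -0.154 0.972
  outer loop
   vertex 3.0 3.3 3.7
   vertex 0.0 3.6 3.2
   vertex 0.7 0.9 2.9
  endloop
 endfacet
 facet normal 0.119 0.985 -0.124
  outer loop
   vertex 0.6 3.3 1.4
   vertex 0.0 3.6 3.2
   vertex 3.0 3.3 3.7
  endloop
 endfacet
 facet normal 0.431 -0.899 -0.083
  outer loop
   vertex 1.8 1.3 2.6
   vertex 2.1 1.6 0.9
   vertex 3.6 2.2 2.2
  endloop
 endfacet
 facet normal 0.313 -0.943 -0.111
  outer loop
   vertex 1.8 1.3 2.6
   vertex 0.7 0.9 2.9
   vertex 2.1 1.6 0.9
  endloop
 endfacet
 facet normal 0.453 -0.623 0.638
  outer loop
   vertex 1.8 1.3 2.6
   vertex 3.6 2.2 2.2
   vertex 3.0 3.3 3.7
  endloop
 endfacet
 facet normal 0.408 -0.616 0.674
  outer loop
   vertex 1.8 1.3 2.6
   vertex 3.0 3.3 3.7
   vertex 0.7 0.9 2.9
  endloop
 endfacet
 facet normal 0.473 0.454 -0.755
  outer loop
   vertex 2.8 2.7 2.0
   vertex 3.6 2.2 2.2
   vertex 2.1 1.6 0.9
  endloop
 endfacet
 facet normal 0.355 0.538 -0.764
  outer loop
   vertex 2.8 2.7 2.0
   vertex 2.1 1.6 0.9
   vertex 0.6 3.3 1.4
  endloop
 endfacet
 facet normal 0.558 0.760 -0.334
  outer loop
   vertex 2.8 2.7 2.0
   vertex 3.0 3.3 3.7
   vertex 3.6 2.2 2.2
  endloop
 endfacet
 facet normal 0.334 0.876 -0.348
  outer loop
   vertex 2.8 2.7 2.0
   vertex 0.6 3.3 1.4
   vertex 3.0 3.3 3.7
  endloop
 endfacet
 facet normal -0.447 -0.700 -0.558
  outer loop
   vertex 0.6 2.0 1.6
   vertex 2.1 1.6 0.9
   vertex 0.7 0.9 2.9
  endloop
 endfacet
 facet normal -0.448 -0.136 -0.883
  outer loop
   vertex 0.6 2.0 1.6
   vertex 0.6 3.3 1.4
   vertex 2.1 1.6 0.9
  endloop
 endfacet
 facet normal -0.964 -0.236 -0.125
  outer loop
   vertex 0.6 2.0 1.6
   vertex 0.7 0.9 2.9
   vertex 0.0 3.6 3.2
  endloop
 endfacet
 facet normal -0.950 -0.047 -0.309
  outer loop
   vertex 0.6 2.0 1.6
   vertex 0.0 3.6 3.2
   vertex 0.6 3.3 1.4
  endloop
 endfacet
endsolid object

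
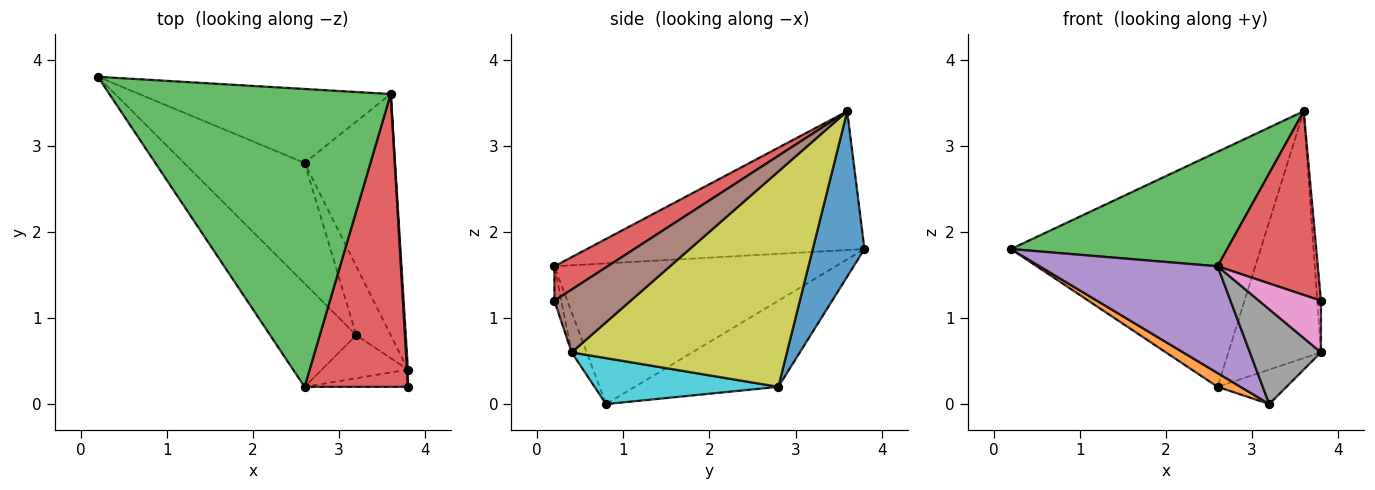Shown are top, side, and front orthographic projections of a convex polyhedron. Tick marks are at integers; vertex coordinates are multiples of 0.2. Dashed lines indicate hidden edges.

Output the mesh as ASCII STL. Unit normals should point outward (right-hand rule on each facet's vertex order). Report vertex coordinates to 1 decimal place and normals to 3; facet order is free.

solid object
 facet normal 0.194 0.936 -0.294
  outer loop
   vertex 2.6 2.8 0.2
   vertex 0.2 3.8 1.8
   vertex 3.6 3.6 3.4
  endloop
 endfacet
 facet normal -0.579 -0.093 -0.810
  outer loop
   vertex 2.6 2.8 0.2
   vertex 3.2 0.8 0.0
   vertex 0.2 3.8 1.8
  endloop
 endfacet
 facet normal -0.418 -0.326 0.848
  outer loop
   vertex 2.6 0.2 1.6
   vertex 3.6 3.6 3.4
   vertex 0.2 3.8 1.8
  endloop
 endfacet
 facet normal 0.272 -0.511 0.815
  outer loop
   vertex 2.6 0.2 1.6
   vertex 3.8 0.2 1.2
   vertex 3.6 3.6 3.4
  endloop
 endfacet
 facet normal -0.751 -0.475 -0.460
  outer loop
   vertex 2.6 0.2 1.6
   vertex 0.2 3.8 1.8
   vertex 3.2 0.8 0.0
  endloop
 endfacet
 facet normal 0.999 0.048 0.016
  outer loop
   vertex 3.8 0.4 0.6
   vertex 3.6 3.6 3.4
   vertex 3.8 0.2 1.2
  endloop
 endfacet
 facet normal -0.105 -0.943 -0.314
  outer loop
   vertex 3.8 0.4 0.6
   vertex 3.8 0.2 1.2
   vertex 2.6 0.2 1.6
  endloop
 endfacet
 facet normal -0.190 -0.894 -0.406
  outer loop
   vertex 3.8 0.4 0.6
   vertex 2.6 0.2 1.6
   vertex 3.2 0.8 0.0
  endloop
 endfacet
 facet normal 0.857 0.369 -0.360
  outer loop
   vertex 3.8 0.4 0.6
   vertex 2.6 2.8 0.2
   vertex 3.6 3.6 3.4
  endloop
 endfacet
 facet normal 0.766 0.287 -0.575
  outer loop
   vertex 3.8 0.4 0.6
   vertex 3.2 0.8 0.0
   vertex 2.6 2.8 0.2
  endloop
 endfacet
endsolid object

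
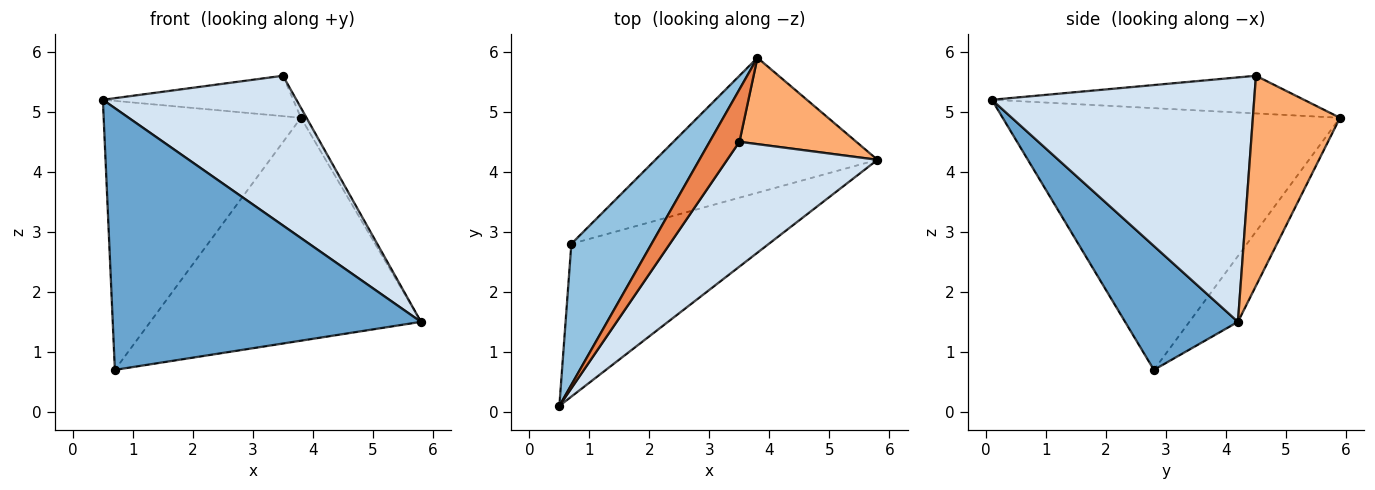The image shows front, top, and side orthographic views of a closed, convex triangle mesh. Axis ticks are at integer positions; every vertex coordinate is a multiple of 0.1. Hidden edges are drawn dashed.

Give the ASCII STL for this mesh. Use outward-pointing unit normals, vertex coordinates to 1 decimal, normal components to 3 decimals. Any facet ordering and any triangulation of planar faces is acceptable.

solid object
 facet normal 0.301 -0.823 -0.481
  outer loop
   vertex 0.7 2.8 0.7
   vertex 5.8 4.2 1.5
   vertex 0.5 0.1 5.2
  endloop
 endfacet
 facet normal -0.835 0.488 0.256
  outer loop
   vertex 0.7 2.8 0.7
   vertex 0.5 0.1 5.2
   vertex 3.8 5.9 4.9
  endloop
 endfacet
 facet normal -0.152 0.845 -0.512
  outer loop
   vertex 0.7 2.8 0.7
   vertex 3.8 5.9 4.9
   vertex 5.8 4.2 1.5
  endloop
 endfacet
 facet normal 0.721 -0.532 0.444
  outer loop
   vertex 3.5 4.5 5.6
   vertex 0.5 0.1 5.2
   vertex 5.8 4.2 1.5
  endloop
 endfacet
 facet normal -0.707 0.431 0.560
  outer loop
   vertex 3.5 4.5 5.6
   vertex 3.8 5.9 4.9
   vertex 0.5 0.1 5.2
  endloop
 endfacet
 facet normal 0.873 0.056 0.485
  outer loop
   vertex 3.5 4.5 5.6
   vertex 5.8 4.2 1.5
   vertex 3.8 5.9 4.9
  endloop
 endfacet
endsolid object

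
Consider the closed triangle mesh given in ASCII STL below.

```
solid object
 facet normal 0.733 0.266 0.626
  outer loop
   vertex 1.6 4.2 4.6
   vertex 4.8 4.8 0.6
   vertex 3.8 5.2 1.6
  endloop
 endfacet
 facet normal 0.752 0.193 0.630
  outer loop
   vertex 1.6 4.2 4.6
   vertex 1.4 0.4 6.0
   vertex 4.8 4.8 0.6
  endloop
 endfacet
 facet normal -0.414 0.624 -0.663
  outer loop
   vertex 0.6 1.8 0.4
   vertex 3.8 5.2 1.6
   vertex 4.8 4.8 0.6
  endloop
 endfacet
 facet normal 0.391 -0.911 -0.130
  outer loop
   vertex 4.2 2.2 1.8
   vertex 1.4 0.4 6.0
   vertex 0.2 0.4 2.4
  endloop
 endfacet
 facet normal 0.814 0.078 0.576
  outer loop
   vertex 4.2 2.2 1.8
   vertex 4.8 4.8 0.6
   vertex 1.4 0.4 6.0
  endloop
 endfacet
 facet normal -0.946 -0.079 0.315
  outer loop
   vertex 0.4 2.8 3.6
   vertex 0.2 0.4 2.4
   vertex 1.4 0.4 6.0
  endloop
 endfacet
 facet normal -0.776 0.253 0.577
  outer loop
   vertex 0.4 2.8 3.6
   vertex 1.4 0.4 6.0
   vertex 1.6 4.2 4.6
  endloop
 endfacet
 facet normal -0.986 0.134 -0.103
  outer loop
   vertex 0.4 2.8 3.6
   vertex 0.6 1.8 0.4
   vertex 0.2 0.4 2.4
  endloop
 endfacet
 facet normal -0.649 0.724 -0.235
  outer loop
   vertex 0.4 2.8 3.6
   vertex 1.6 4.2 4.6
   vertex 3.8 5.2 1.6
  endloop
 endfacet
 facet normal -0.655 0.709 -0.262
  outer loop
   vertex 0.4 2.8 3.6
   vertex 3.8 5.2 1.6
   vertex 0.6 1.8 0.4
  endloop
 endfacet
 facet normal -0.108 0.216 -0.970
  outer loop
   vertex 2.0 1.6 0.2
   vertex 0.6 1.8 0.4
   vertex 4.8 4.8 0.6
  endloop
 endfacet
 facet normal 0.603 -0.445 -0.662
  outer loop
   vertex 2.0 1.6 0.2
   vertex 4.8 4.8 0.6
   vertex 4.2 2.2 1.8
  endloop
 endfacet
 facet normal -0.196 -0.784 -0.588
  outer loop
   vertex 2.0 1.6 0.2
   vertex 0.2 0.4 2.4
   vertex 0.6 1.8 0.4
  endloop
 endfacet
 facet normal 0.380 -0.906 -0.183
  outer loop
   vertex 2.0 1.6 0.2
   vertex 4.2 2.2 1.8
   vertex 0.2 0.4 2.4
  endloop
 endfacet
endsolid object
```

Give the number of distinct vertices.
9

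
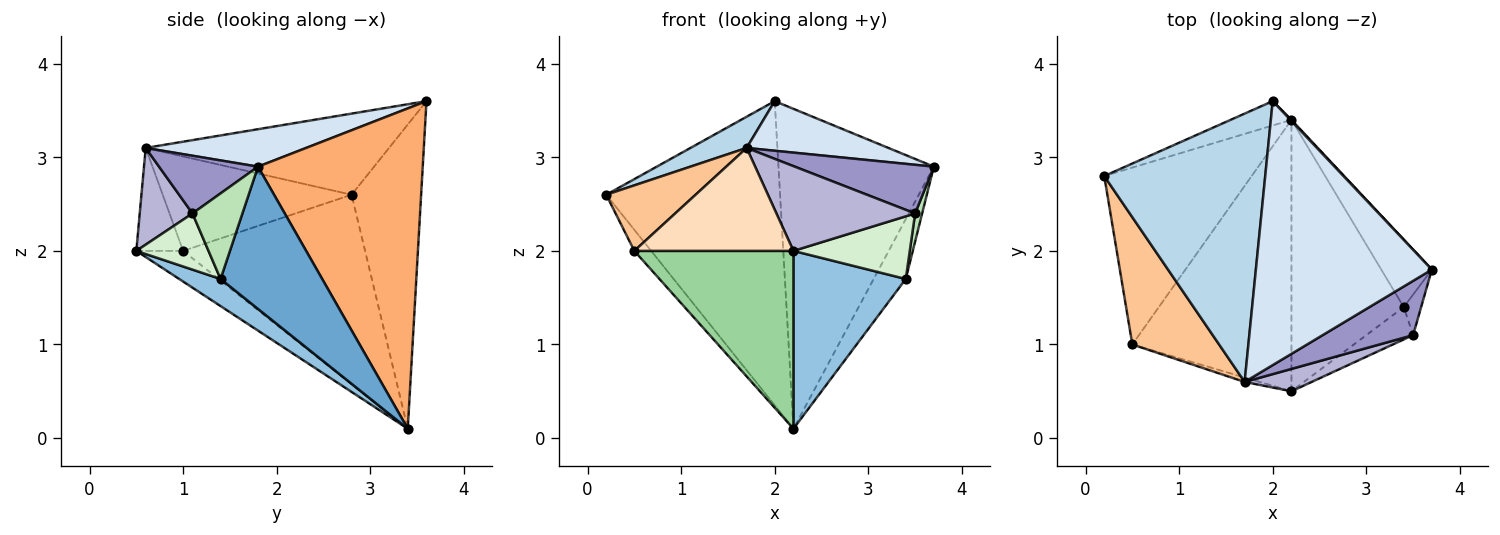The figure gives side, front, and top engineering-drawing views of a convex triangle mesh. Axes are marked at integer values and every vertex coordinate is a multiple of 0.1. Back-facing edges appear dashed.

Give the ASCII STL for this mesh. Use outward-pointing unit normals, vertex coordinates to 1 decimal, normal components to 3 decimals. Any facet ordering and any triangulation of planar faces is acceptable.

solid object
 facet normal 0.903 0.285 -0.321
  outer loop
   vertex 3.4 1.4 1.7
   vertex 2.2 3.4 0.1
   vertex 3.7 1.8 2.9
  endloop
 endfacet
 facet normal 0.198 -0.537 -0.820
  outer loop
   vertex 3.4 1.4 1.7
   vertex 2.2 0.5 2.0
   vertex 2.2 3.4 0.1
  endloop
 endfacet
 facet normal -0.448 -0.103 0.888
  outer loop
   vertex 2.0 3.6 3.6
   vertex 0.2 2.8 2.6
   vertex 1.7 0.6 3.1
  endloop
 endfacet
 facet normal 0.205 -0.181 0.962
  outer loop
   vertex 2.0 3.6 3.6
   vertex 1.7 0.6 3.1
   vertex 3.7 1.8 2.9
  endloop
 endfacet
 facet normal -0.370 0.926 -0.074
  outer loop
   vertex 2.0 3.6 3.6
   vertex 2.2 3.4 0.1
   vertex 0.2 2.8 2.6
  endloop
 endfacet
 facet normal 0.727 0.686 0.002
  outer loop
   vertex 2.0 3.6 3.6
   vertex 3.7 1.8 2.9
   vertex 2.2 3.4 0.1
  endloop
 endfacet
 facet normal -0.695 -0.329 0.639
  outer loop
   vertex 0.5 1.0 2.0
   vertex 1.7 0.6 3.1
   vertex 0.2 2.8 2.6
  endloop
 endfacet
 facet normal -0.282 -0.959 -0.041
  outer loop
   vertex 0.5 1.0 2.0
   vertex 2.2 0.5 2.0
   vertex 1.7 0.6 3.1
  endloop
 endfacet
 facet normal -0.787 0.073 -0.612
  outer loop
   vertex 0.5 1.0 2.0
   vertex 0.2 2.8 2.6
   vertex 2.2 3.4 0.1
  endloop
 endfacet
 facet normal -0.159 -0.541 -0.826
  outer loop
   vertex 0.5 1.0 2.0
   vertex 2.2 3.4 0.1
   vertex 2.2 0.5 2.0
  endloop
 endfacet
 facet normal 0.971 -0.137 -0.197
  outer loop
   vertex 3.5 1.1 2.4
   vertex 3.4 1.4 1.7
   vertex 3.7 1.8 2.9
  endloop
 endfacet
 facet normal 0.483 -0.778 -0.402
  outer loop
   vertex 3.5 1.1 2.4
   vertex 2.2 0.5 2.0
   vertex 3.4 1.4 1.7
  endloop
 endfacet
 facet normal 0.429 -0.603 0.673
  outer loop
   vertex 3.5 1.1 2.4
   vertex 3.7 1.8 2.9
   vertex 1.7 0.6 3.1
  endloop
 endfacet
 facet normal 0.345 -0.907 0.239
  outer loop
   vertex 3.5 1.1 2.4
   vertex 1.7 0.6 3.1
   vertex 2.2 0.5 2.0
  endloop
 endfacet
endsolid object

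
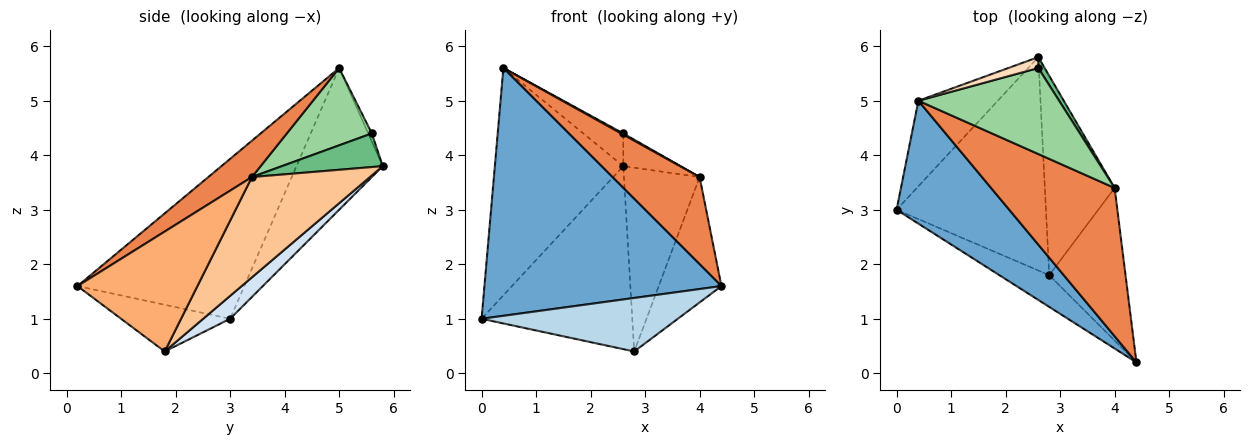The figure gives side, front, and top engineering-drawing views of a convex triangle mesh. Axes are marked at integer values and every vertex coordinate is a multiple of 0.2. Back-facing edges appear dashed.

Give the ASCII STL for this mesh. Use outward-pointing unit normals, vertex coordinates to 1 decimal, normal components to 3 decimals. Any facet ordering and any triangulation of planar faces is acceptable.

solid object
 facet normal -0.533 -0.758 0.376
  outer loop
   vertex 0.4 5.0 5.6
   vertex 0.0 3.0 1.0
   vertex 4.4 0.2 1.6
  endloop
 endfacet
 facet normal -0.532 0.792 -0.298
  outer loop
   vertex 0.4 5.0 5.6
   vertex 2.6 5.8 3.8
   vertex 0.0 3.0 1.0
  endloop
 endfacet
 facet normal -0.431 -0.776 -0.460
  outer loop
   vertex 2.8 1.8 0.4
   vertex 4.4 0.2 1.6
   vertex 0.0 3.0 1.0
  endloop
 endfacet
 facet normal 0.116 0.647 -0.754
  outer loop
   vertex 2.8 1.8 0.4
   vertex 0.0 3.0 1.0
   vertex 2.6 5.8 3.8
  endloop
 endfacet
 facet normal 0.246 -0.491 0.836
  outer loop
   vertex 4.0 3.4 3.6
   vertex 0.4 5.0 5.6
   vertex 4.4 0.2 1.6
  endloop
 endfacet
 facet normal 0.772 0.404 -0.491
  outer loop
   vertex 4.0 3.4 3.6
   vertex 4.4 0.2 1.6
   vertex 2.8 1.8 0.4
  endloop
 endfacet
 facet normal 0.726 0.466 -0.505
  outer loop
   vertex 4.0 3.4 3.6
   vertex 2.8 1.8 0.4
   vertex 2.6 5.8 3.8
  endloop
 endfacet
 facet normal -0.086 0.945 0.315
  outer loop
   vertex 2.6 5.6 4.4
   vertex 2.6 5.8 3.8
   vertex 0.4 5.0 5.6
  endloop
 endfacet
 facet normal 0.858 0.487 0.162
  outer loop
   vertex 2.6 5.6 4.4
   vertex 4.0 3.4 3.6
   vertex 2.6 5.8 3.8
  endloop
 endfacet
 facet normal 0.481 -0.012 0.876
  outer loop
   vertex 2.6 5.6 4.4
   vertex 0.4 5.0 5.6
   vertex 4.0 3.4 3.6
  endloop
 endfacet
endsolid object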